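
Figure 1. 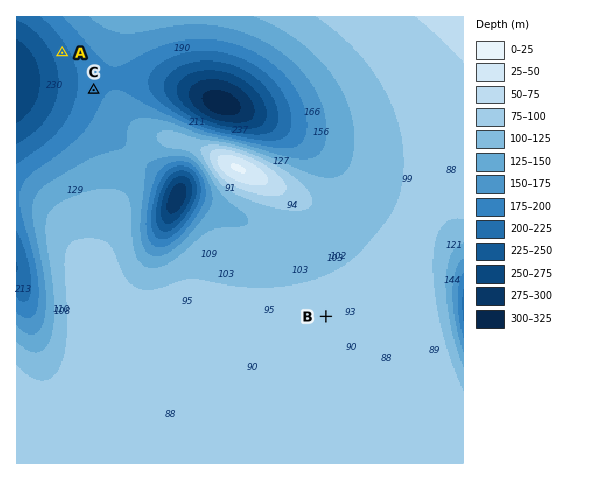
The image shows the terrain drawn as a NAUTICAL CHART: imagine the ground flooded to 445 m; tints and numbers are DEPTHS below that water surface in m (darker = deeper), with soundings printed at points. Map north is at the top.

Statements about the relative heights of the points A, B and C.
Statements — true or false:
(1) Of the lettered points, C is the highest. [false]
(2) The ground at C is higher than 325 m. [false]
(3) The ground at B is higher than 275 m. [true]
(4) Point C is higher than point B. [false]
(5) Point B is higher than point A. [true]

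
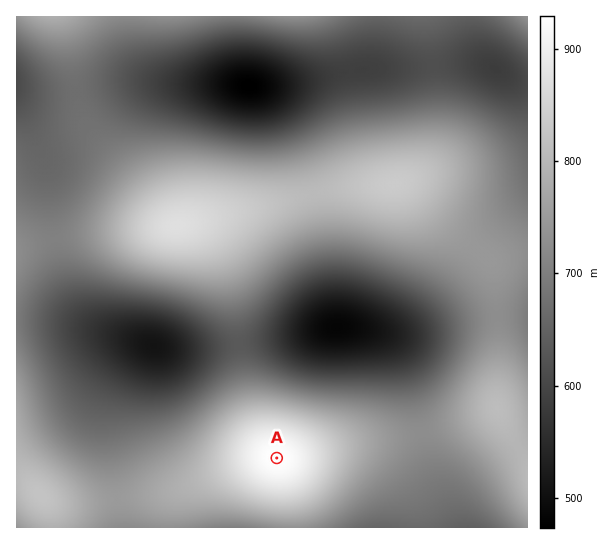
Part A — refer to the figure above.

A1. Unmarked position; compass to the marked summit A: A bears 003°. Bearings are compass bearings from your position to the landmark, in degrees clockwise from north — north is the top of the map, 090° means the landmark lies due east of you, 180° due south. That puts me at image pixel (274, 514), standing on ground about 787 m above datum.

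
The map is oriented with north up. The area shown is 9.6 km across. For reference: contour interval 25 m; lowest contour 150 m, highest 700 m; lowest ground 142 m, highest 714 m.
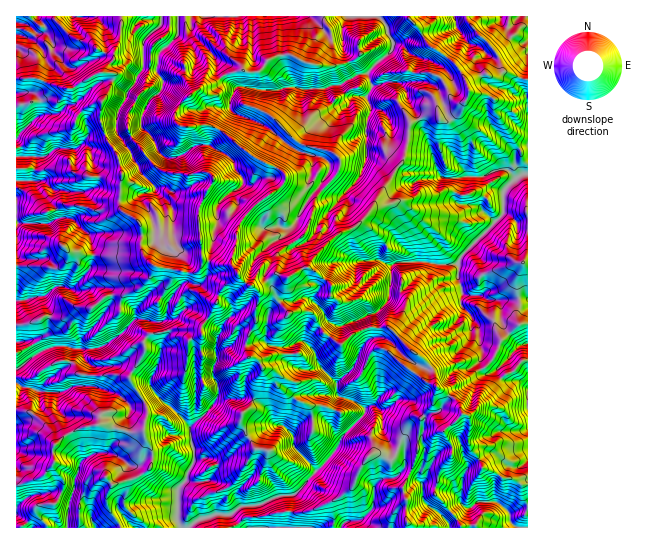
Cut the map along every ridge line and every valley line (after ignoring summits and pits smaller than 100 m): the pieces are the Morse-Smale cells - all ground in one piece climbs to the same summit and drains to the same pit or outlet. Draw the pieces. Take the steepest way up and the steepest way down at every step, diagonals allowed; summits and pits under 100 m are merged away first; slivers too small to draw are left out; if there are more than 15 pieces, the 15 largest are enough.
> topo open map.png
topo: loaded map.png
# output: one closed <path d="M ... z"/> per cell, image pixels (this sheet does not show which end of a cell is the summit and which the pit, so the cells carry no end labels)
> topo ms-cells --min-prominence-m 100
<path d="M277 273l-19 14-9-2-11-10-18 16-3 11-16 29-27-2-15 4-9 0-5 5 0 12-16 29 18 28-3 28 8 15 0 13-1 4-12 9-26 8-5 7 0 16 13 21 286-1 0-28-4-12 13-29 5-40 8-7 8-22-5-20-45-42-24 2-24 15-18-14-8-17-7-2-17 2-13-18 11-17z"/><path d="M506 72l-4 0-4 4-8 0-5-3-15 7-3 3 2 7-1 7-7 12-11 11-5 1-7-6-5-2-20 8-4 4-1 18-4 16-8 10-27 44-15 15-20 9-22 22-5 9-4 0-16 9-8 13-3 5 1 4 12 14 8-2 9 0 7 2 8 17 18 14 3 0 12-11 13-5 23 0 23 24 14 10 6 9 3 15 5 3 6 0 38-21 10-11 6-18 18-15 9-2 0-241z"/><path d="M409 16l-84 0-1 5 7 10 1 10-13 23-14-1-14-8-14 1-10 4-4 9-5 3-11 0-5-3-11 3-16 11-13 4-13 9-13 15-1 8 4 6 35 2 9 5 27 23 29 14 7 7 12-4 5-5 8-20 22 5 7 7-1 12-24 30-3 14-7 18-28 22-1 18 5 3 8 1 12-8 6-1 5-9 22-22 20-9 9-7 33-52 7-7 5-19 1-18 4-4 20-8 14 8 14-12 7-12 1-7-9-20-9-10-23-15-9-18-8-6z"/><path d="M205 260l-2 1-2 6-8 6-38-6-4 10-13 12-13 6-19 1-12 11-15 0-16 12-18-3-16 8-13 2 1 159 28-10 10-13 0-17 11-10 11-6 28-5 24 8 13 0 2-2 3-23-18-30 16-27 0-12 5-5 9 0 15-4 27 2 16-29 3-11 17-16-1-5-7-6-12 0z"/><path d="M323 16l-201 0-3 27-6 11 0 7-8 10 6 2 2 6-6 16-6 7-1 9 0 10 4 13 13 24 25-7 7 10 14 11 22 3 21-3-2-13 3-13-2-9-7-10-16 0-6-5-1-7 5-10 14-13 11-7 10-2 10-8 17-6 5 3 11 0 5-3 4-9 10-4 14-1 14 8 14 1 13-23-1-10z"/><path d="M106 72l-12 3-20 13-12 0-24-9-22 0 1 186 42 3 8-6 2-11 30 5 45 1-3-7 0-24-7-9-9-4-5-6 1-38-5-16-9-12-7-20 1-19 6-7 6-16-2-6z"/><path d="M210 125l-13 1 6 5 4 10-3 12 2 19-13 3-28-3-15 15-9 0-20-8-1 28 5 6 9 4 6 6 3 31 12 13 38 6 8-6 2-7 28 5 5-19 0-11 5-14 17-18 19-12 8-10 0-6-6-6-25-12-31-25z"/><path d="M438 388l-9 23-8 7-5 40-13 29 4 12 0 28 120 1 1-43-7-1-7-5-12-2-7-5-12-5-15-25 1-24-8-5-2-8-6-8z"/><path d="M105 424l-20 3-19 8-11 10 0 17-10 12-7 5-22 7 1 42 103-1-12-20 0-16 5-7 21-5 13-8 5-8 0-13-7-11-2-8-14 1z"/><path d="M313 147l-4 2-6 18-5 5-12 4-2 7-7 8-19 12-13 12-6 11-3 20-4 11 0 9 7 11 10 8 9 2 18-14 1-18 28-22 12-38 22-24 1-12-7-7z"/><path d="M121 16l-104 0-1 62 22 1 24 9 12 0 20-13 11-3 8-11 0-7 6-11z"/><path d="M69 251l-2 11-8 6-43-2 1 59 12-1 16-8 18 3 16-12 15 0 12-11 19-1 13-6 13-12 4-10-13-11-43 0z"/><path d="M527 360l-4 0-10 12-8 3-16 17-9 6-4 12-9 5 2 3-1 24 3 7 6 6 6 13 10 3 9 6 19 2 7-2z"/><path d="M466 16l-31 0-6 9-10 4 9 16 23 15 16 23 18-10 12 3 4-5-2-14-6-8-16-15-9-12z"/><path d="M527 323l-8 1-18 15-6 18-10 11-10 4-9 8-19 9-6 1 15 11 7 14 10-2 10-18 6-3 16-17 8-3 10-12 5-1z"/>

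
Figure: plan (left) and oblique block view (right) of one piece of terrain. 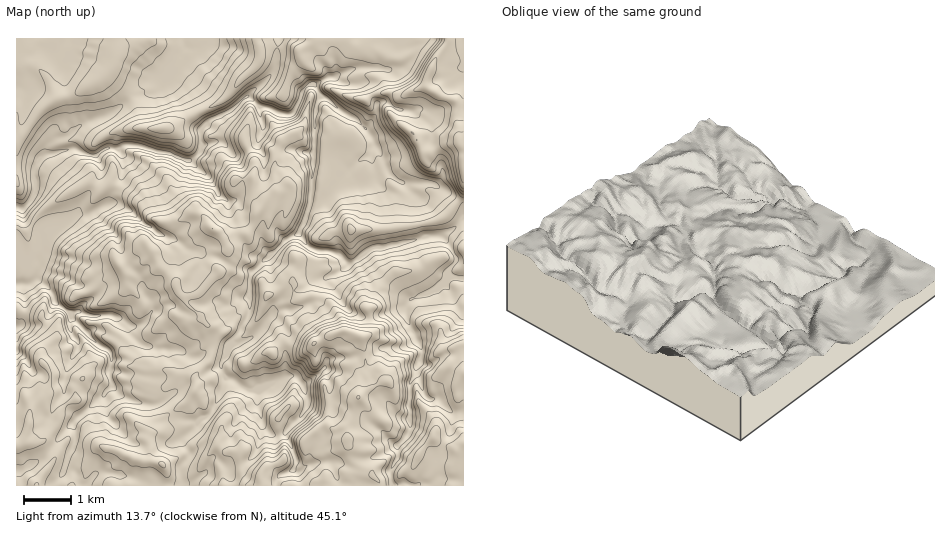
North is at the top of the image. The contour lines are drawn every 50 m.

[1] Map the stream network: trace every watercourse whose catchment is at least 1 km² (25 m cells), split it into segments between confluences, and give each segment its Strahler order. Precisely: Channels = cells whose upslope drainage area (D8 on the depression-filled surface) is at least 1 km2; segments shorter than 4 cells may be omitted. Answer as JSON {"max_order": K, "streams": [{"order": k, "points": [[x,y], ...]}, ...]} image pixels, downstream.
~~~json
{"max_order": 3, "streams": [{"order": 1, "points": [[399, 484], [393, 484], [392, 483], [390, 470], [398, 457], [398, 445], [406, 436], [410, 429], [410, 408], [409, 407], [409, 403], [410, 401], [410, 384], [416, 372]]}, {"order": 1, "points": [[92, 477], [85, 485], [82, 485], [78, 482], [77, 476], [71, 470], [64, 470], [64, 466], [68, 455], [75, 441], [74, 421], [101, 397], [102, 397], [108, 390], [111, 387], [111, 385]]}, {"order": 1, "points": [[181, 466], [189, 456], [189, 452], [182, 443], [182, 438], [188, 434], [213, 411], [214, 406], [218, 399], [220, 393], [224, 384], [223, 373]]}, {"order": 1, "points": [[308, 464], [301, 470], [294, 470], [294, 467], [297, 460], [293, 449], [286, 438], [286, 432], [287, 429], [293, 422], [302, 414], [307, 405], [307, 397], [302, 384]]}, {"order": 1, "points": [[433, 399], [430, 399], [425, 396], [421, 387], [420, 379], [416, 375], [416, 372]]}, {"order": 1, "points": [[257, 393], [252, 389]]}, {"order": 1, "points": [[117, 392], [111, 385]]}, {"order": 2, "points": [[252, 389], [245, 389], [243, 386], [239, 385], [235, 380], [229, 379], [223, 373]]}, {"order": 2, "points": [[111, 385], [111, 379], [109, 373], [110, 365], [111, 364], [111, 355], [110, 352], [105, 348], [98, 344], [69, 314]]}, {"order": 2, "points": [[302, 384], [294, 376], [286, 376], [281, 379], [276, 380], [267, 389], [252, 389]]}, {"order": 2, "points": [[223, 373], [223, 371], [221, 368], [221, 364], [229, 355], [231, 349], [234, 347], [234, 341]]}, {"order": 2, "points": [[416, 372], [416, 368], [421, 358], [421, 348], [419, 345], [419, 343], [414, 336], [414, 333], [412, 330], [407, 321], [406, 317], [406, 305], [410, 300], [417, 296], [419, 296], [425, 292], [434, 287], [451, 270]]}, {"order": 1, "points": [[325, 368], [311, 380], [307, 382], [305, 384], [302, 384]]}, {"order": 1, "points": [[70, 361], [78, 347], [78, 342], [74, 337], [70, 330], [70, 319], [69, 317], [69, 314]]}, {"order": 1, "points": [[166, 349], [157, 349], [152, 347], [146, 347], [141, 344], [127, 330], [127, 326], [120, 319]]}, {"order": 2, "points": [[234, 341], [234, 338], [239, 333], [242, 326], [249, 315], [249, 312], [250, 310], [250, 278], [252, 271], [253, 271], [273, 252], [274, 252], [288, 238], [299, 233]]}, {"order": 1, "points": [[17, 337], [17, 327]]}, {"order": 2, "points": [[120, 319], [119, 317], [116, 317], [112, 315], [98, 315], [97, 316], [92, 316], [91, 315], [84, 314], [81, 312], [70, 312], [69, 310], [66, 310]]}, {"order": 1, "points": [[271, 315], [266, 320], [260, 329], [252, 337], [239, 343], [236, 343], [234, 341]]}, {"order": 2, "points": [[69, 314], [66, 310]]}, {"order": 1, "points": [[152, 312], [145, 321], [141, 324], [138, 326], [130, 326], [125, 321], [120, 319]]}, {"order": 3, "points": [[66, 310], [55, 301], [53, 293], [48, 288], [40, 280], [35, 280]]}, {"order": 3, "points": [[35, 280], [31, 284], [17, 284]]}, {"order": 1, "points": [[330, 275], [333, 275], [343, 270], [348, 265], [347, 263]]}, {"order": 2, "points": [[451, 270], [455, 263], [455, 256], [453, 253], [448, 244], [439, 236], [431, 236], [426, 238], [420, 238], [410, 242], [404, 242], [399, 244], [386, 246], [383, 249], [374, 249], [362, 258], [355, 260], [350, 264], [347, 263]]}, {"order": 2, "points": [[347, 263], [339, 253], [334, 253], [329, 251], [320, 251], [309, 247], [305, 243], [304, 239], [299, 233]]}, {"order": 1, "points": [[182, 244], [175, 239], [168, 238], [162, 235], [158, 233], [152, 228], [146, 225], [132, 211], [123, 205], [118, 203], [109, 203], [90, 214], [78, 214], [67, 223], [59, 226], [47, 228], [42, 232], [43, 254], [41, 258], [41, 266], [38, 277], [35, 280]]}, {"order": 3, "points": [[299, 233], [300, 229], [306, 219], [306, 215], [311, 202], [312, 177], [313, 176], [313, 161], [314, 160], [315, 112], [316, 111], [316, 105], [319, 100], [319, 92]]}, {"order": 1, "points": [[217, 191], [211, 181], [199, 168], [188, 160]]}, {"order": 1, "points": [[414, 183], [404, 183], [398, 181], [393, 177], [386, 170], [383, 162], [383, 159], [381, 154], [375, 148], [375, 145], [374, 144]]}, {"order": 1, "points": [[350, 169], [360, 160], [363, 158], [369, 156], [371, 154], [374, 147], [374, 144]]}, {"order": 3, "points": [[188, 160], [183, 160], [169, 153], [157, 152], [145, 147], [134, 146], [133, 145], [124, 145], [119, 148], [116, 148]]}, {"order": 3, "points": [[45, 155], [38, 161], [34, 170], [34, 191], [29, 202], [24, 208], [18, 208], [17, 207]]}, {"order": 1, "points": [[119, 152], [116, 148]]}, {"order": 3, "points": [[116, 148], [106, 148], [96, 155], [89, 155], [75, 148], [71, 148], [70, 149], [67, 149], [66, 151], [62, 151], [61, 152], [45, 155]]}, {"order": 2, "points": [[374, 144], [372, 138], [364, 127]]}, {"order": 2, "points": [[364, 127], [356, 119], [348, 116], [341, 111], [319, 92]]}, {"order": 1, "points": [[88, 121], [81, 125], [69, 135], [67, 137], [62, 137], [61, 138], [56, 138], [52, 141], [46, 148], [46, 154], [45, 155]]}, {"order": 1, "points": [[411, 111], [395, 107], [386, 102], [381, 102], [377, 104], [377, 112], [376, 114], [372, 118], [371, 121], [364, 127]]}, {"order": 3, "points": [[319, 92], [316, 89], [316, 86], [307, 86]]}, {"order": 3, "points": [[307, 86], [302, 91], [301, 97], [294, 111], [291, 114], [278, 113], [271, 109], [267, 107], [260, 107], [250, 97], [245, 97], [230, 111], [218, 116], [209, 120], [207, 123], [207, 126], [201, 133], [201, 151], [192, 160], [188, 160]]}, {"order": 1, "points": [[169, 77], [169, 74], [172, 71], [174, 64], [176, 62], [180, 54], [183, 49], [183, 44]]}, {"order": 1, "points": [[356, 68], [346, 71], [342, 74], [340, 74], [334, 77], [326, 78], [318, 83], [311, 83], [307, 86]]}, {"order": 1, "points": [[189, 48], [187, 48], [183, 44]]}, {"order": 1, "points": [[64, 46], [68, 39]]}, {"order": 2, "points": [[183, 44], [182, 39]]}]}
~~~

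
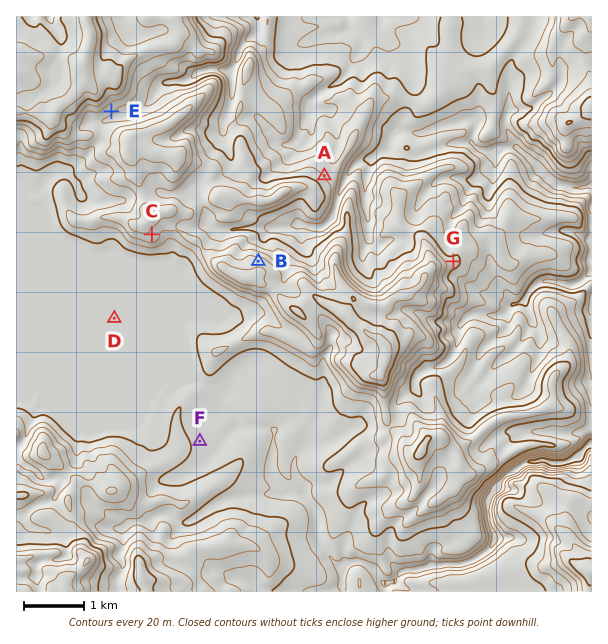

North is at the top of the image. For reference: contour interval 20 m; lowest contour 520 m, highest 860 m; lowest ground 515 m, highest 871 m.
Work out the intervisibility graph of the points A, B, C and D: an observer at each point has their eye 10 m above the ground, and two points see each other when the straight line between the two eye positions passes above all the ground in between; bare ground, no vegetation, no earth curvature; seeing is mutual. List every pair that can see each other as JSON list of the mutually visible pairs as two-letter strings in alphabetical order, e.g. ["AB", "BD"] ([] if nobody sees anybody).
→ ["BC", "CD"]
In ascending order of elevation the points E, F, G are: F G E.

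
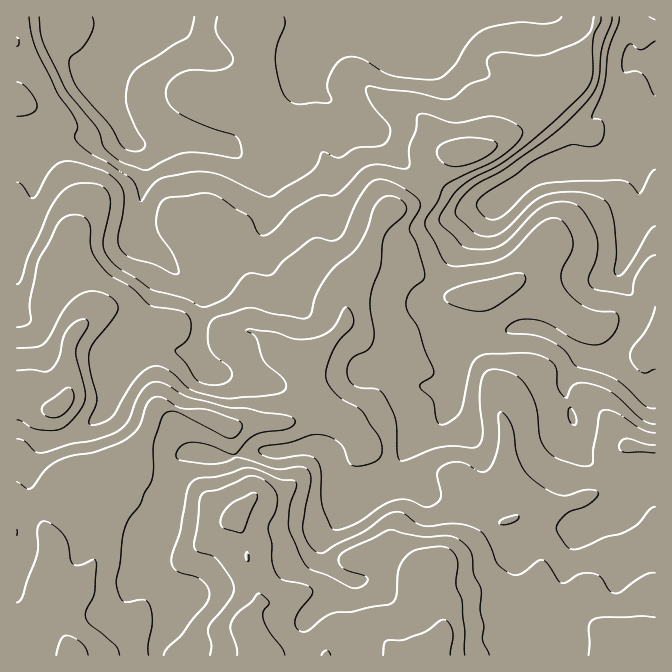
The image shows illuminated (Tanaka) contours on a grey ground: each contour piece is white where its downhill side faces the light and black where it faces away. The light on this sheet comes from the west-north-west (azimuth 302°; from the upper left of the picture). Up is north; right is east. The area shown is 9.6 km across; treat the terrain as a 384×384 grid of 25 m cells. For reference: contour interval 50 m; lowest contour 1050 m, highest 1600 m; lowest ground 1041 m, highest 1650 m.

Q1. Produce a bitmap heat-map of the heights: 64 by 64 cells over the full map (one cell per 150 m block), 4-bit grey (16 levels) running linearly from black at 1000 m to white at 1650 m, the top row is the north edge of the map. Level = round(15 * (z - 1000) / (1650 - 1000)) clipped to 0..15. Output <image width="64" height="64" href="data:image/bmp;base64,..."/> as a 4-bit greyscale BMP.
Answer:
<image width="64" height="64" href="data:image/bmp;base64,Qk12CAAAAAAAAHYAAAAoAAAAQAAAAEAAAAABAAQAAAAAAAAIAAATCwAAEwsAABAAAAAAAAAAAAAAABEREQAiIiIAMzMzAERERABVVVUAZmZmAHd3dwCIiIgAmZmZAKqqqgC7u7sAzMzMAN3d3QDu7u4A////AN3e7u7d3Mu8zM3e7//t3e7t3u7u7/7cy7u7u7u8zNzM3d7u7d3My7vMzd7v/u3d7u3e7u7u/tzLu7u7u7zMzMzd3e7d3MzMu7zN3u7u3d3d3d7u7u7u3Mu7u7u7vMzMzN3e7d3MzMy7vM3e7u7d3d3d3d3d3u7cy7u7u7u8zMzM3d7t3czMzLu7zN3u7t3czd3d3d3d7dzLu7u7u7u7u7vd7u3dzMzLu7u8zd7u7d3MzMzN3d3d3Mu7u7u7u7u7u93u7t3Mu7u7u7zN3u7d3czMzMzd3d3cy7u7u7u7uqu7zd7d3cy7u7u7zM3e7d3czMu8zN3d3cy7u7u7qruqqqvN3d3dzLu7u8zMzd7dzMy7vMzM3d7dzLuqq7qqqqqqqs3d3d3cy7u8zMzd7t3My7vMzMzd3d3Mu6qqqqqqqqqqzN3dzdzLu7vM3d3u3cy7q7zMzM3d3cu6qqqqqZmqqqrc3d3M3Mu7u8zd3u7dzLqqq7zMzMzMy7qqqqqZmZmaqt3d3MzMy7u7zN3u7t3Luqmaq7y7u7u7qqqqqZmZmZmazN3MzMzLu7u83e7u3cu6qZmau7uqqqqqqqqpmZmZmZnMzMzMzMy7u7zd7u7dy7qZmZmqqpmqqqqqqqqZmZmZmczMzMzMzMu7vN3e7u3MupmIiZmZmZqqqqqqqZmZmZmZzMzMzMzMy7u8zd3u7cy6mYiIiZmZmqqqqqqZmZmZmZm7zMzMzMzMu7vMzN3czLqZmYiIiZmaqpqqqZmZmZmZmbu8zMzMzMy7u7u7zMu7upmZmYiJmZmpmaqZmYiIiZmZu7vMzMzMzLuqqqq6qpqqmZmZmIiZmZmZmpmYiIiJmZm7qru7zMzMu6qqq6qZmZmZmaqZiIiIiImZmYiIiJmZmaqqqqq7vMy7uru7uqqZmZmaqpiHeIiIiZmZiHd4iZmZqqqqqqq7zLu7u8y7qqqqmaqpmIh3d3iJmZiId3iJmYiru7qpmau8y7vMzLu7uqqqqpmYiHd3d4mZmId3eIiId7u8y6mZmrzMzMy7u6qqqqqpmZiId3d3iZmYh3d4iIdmu7zMupmavMu7qqqqqqqqqpmZiId3d3eJmZiHd3iIdma7u7y6mZmru6mZmZmZmaqpmIiId3d3d4mZiId3d3dmZru7u7mZmaqqmIiIiJmZqpmIiId3d3d3iZiIh3d3ZmZmqqq7qZiJmamYiIiJmZqqmYiIh3d3d3eIiIh3dmZlVmaqqrupiIiZmYiIiImZqqqpiIiId3d2Z3d3d3dmVVVWZpmqq6mYiImIiIiJmZqqqqmYiIiHd2Zmd3d3dmZVVVZmmZqrqpiImZiIiJmZmqmZmZmIiHd2ZmZmZmZmZmZmVWaImau6mZmZmZiImZmZmZmZmZiId3ZmZmZmZmZmZmZlZoiJqqqpmZmZmIiJmZmIiJmZmId3dmZmZmZmZmZmZmVWiImaqqmZmIiId4iIiIiIiZmYh3d3d3d3ZmZmdmZmZVaImZmaqZmIh3d3d4iIiIiJmZiHd3d3d3d3ZmdmZVVVVniZmZmZmId3ZmZ3d3d4iImZmId3d3d3d3d3dmZVVUVWeJmZmZiHdmZmZnd3d3eIiJmYiHd3d3d3d3d2ZVVERFZ4iZmZiHdmZmZmd3d3d3iImZiId3dmZmZ3d3ZlVUQ0VXeJmZiHZmZmZmZ3d3d3d3iImYiHdmZVZmZ3dmZVRDNFZ4iZmHZmVVZmZndmZnd3d4iJiHd2ZVVVVmZmZlVEM0RneJmYdmVVZmZmZmZmZ3d3d4iId3ZVRERFZmZmVUQzNGZ4iYh2ZVVmZmZmZmZmd3d3iIh3ZlREMzRWZmZVRDMzZneIiHdlVWZmZmZmZWZndneImIdlVDMyM0VmZVVEMzNmZ4iId2VVZmZmZmZVVmZmZ3iZiHZUMyIiNFVVVEMzM2ZneIh3ZVVmZmZmVVVVZmZneIiHdlQzIiIjRFREQzMjZmZ3d3dlVVZmZmVVRFVVZmZ3iHdmZUMyIiIzMzMzMiNmZmd3dlVEVVVVVURERVVVVmd3ZmZmVEMyIiIiIiIiImVmZmZlVERERVVERERERVVVZmZmZmdmVEMiIiIiIiIiVVZmZVQzMzREREREREREVVVVZWZnd3d2VDIiIiIiISJVVVVUQzIjMzMzMzREREVVRVVVVmd3iHdlQzIiIiIRIlVVVUQzIiIzMzMzNEREVVREREVWZ3d3d3ZlQzIiIhESVVVVRDIiIzMzMzRERERFRERERVZmZmZmZmVUMyIiIRFmVVVEMiIzMzNERERERERERERFVmZmZmZmZVVDMiIhEWZlVUMiIjMzRERERERERERERFVWZlVVZmVVVVQyIiERZmVUMiIiMzREREREREMzM0RFVVVVVVVVVVVVVUMiIhFmZUMiIiIzNEREREREQzM0REVVVUREVVVVVVVVVDIREWZVQyIiIjMzREREREQzMzRERERERERFVVVVVVVVMhERZlQyIiIiIzMzM0RERDMzM0REMzMzNERFVVVVVVUyERFlVDIiIiIiMzMzM0REMzMzREMzMzMzREVVVVVVVTIREWVDMiIiIiIiMzM0REQzMzMzMzMzMzM0RVVURVVVQhERZUMzIiIiIiIiMzRERDMzMzMzMzMzMzRERERERFVCERFlMzMyIiIiIiIzREREQzMzMzMzMzMzMzRERERERUMhEVQzMzIiIiIiIjNERERDMzMzMzMzMzMzMzMzM0RFVCER"/>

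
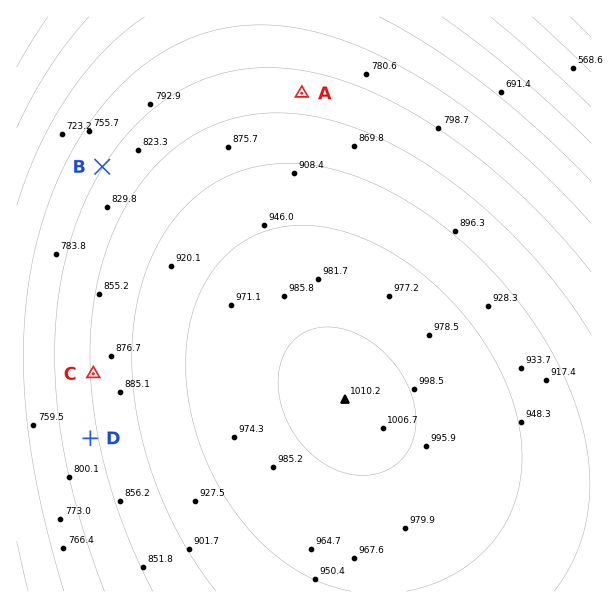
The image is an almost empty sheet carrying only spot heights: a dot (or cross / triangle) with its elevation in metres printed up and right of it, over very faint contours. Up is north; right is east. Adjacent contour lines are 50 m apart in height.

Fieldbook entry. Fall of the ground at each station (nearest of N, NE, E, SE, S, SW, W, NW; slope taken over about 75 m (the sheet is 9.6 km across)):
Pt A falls N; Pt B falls NW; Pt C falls W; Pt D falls W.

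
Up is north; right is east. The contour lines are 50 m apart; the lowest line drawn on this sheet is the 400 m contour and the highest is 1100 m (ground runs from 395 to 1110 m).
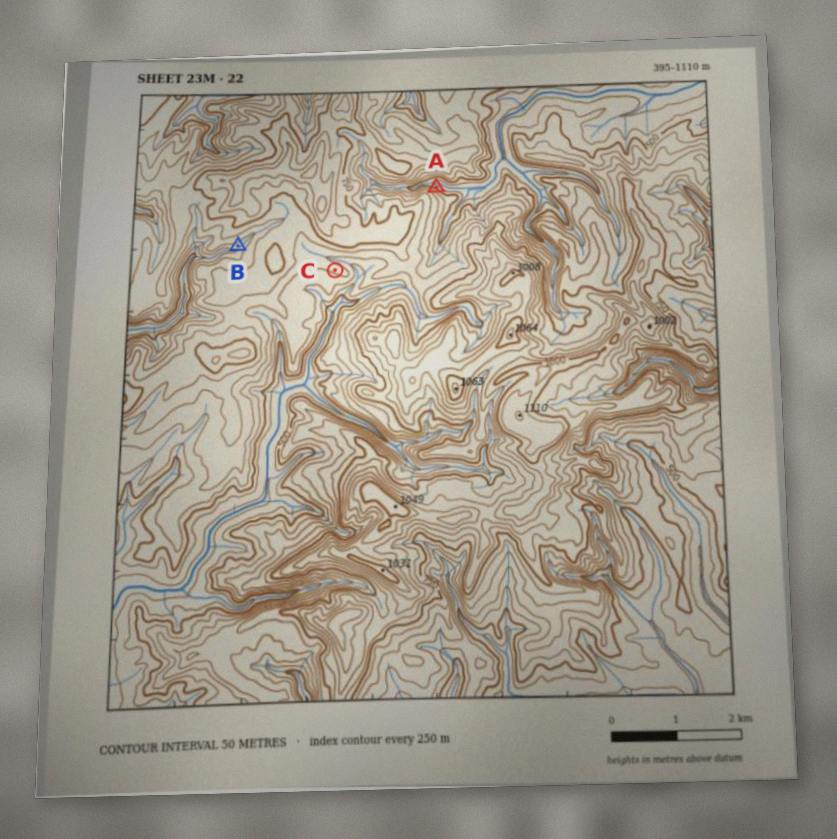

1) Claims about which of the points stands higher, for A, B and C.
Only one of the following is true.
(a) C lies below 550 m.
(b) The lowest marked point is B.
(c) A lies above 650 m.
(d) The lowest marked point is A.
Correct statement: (d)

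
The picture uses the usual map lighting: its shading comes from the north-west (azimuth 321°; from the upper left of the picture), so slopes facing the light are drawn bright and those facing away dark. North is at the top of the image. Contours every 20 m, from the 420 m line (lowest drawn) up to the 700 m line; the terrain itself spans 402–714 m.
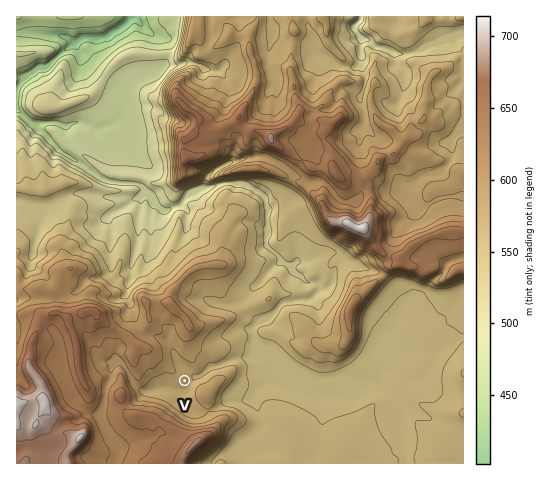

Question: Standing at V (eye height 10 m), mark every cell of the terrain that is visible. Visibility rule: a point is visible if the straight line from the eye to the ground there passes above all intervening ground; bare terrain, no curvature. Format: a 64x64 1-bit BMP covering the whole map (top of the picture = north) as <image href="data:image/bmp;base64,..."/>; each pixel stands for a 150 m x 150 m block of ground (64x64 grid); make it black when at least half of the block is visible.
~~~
<image width="64" height="64" href="data:image/bmp;base64,Qk0+AgAAAAAAAD4AAAAoAAAAQAAAAEAAAAABAAEAAAAAAAACAAATCwAAEwsAAAIAAAAAAAAA////AAAAAAAAAAAAAAAAAAAAAAAAAAAAAAAAgAAAAAAAAADAAAAAAABAAPAAAAAAAAAD+AAAAAAAAAf8AAAAAAAA/+AAAAAAAAH/wAAAAAAAAf/gAAAAAAAB//AAAAAAAAE/8AAAAAAAQX/4AAAAAABAf/wAAAAAAEBf3gAAAAAAAF//AHwAAAAAH8A//gAAAAAHwB/uAAAAAA3wH8cAAAAAHLgPxwAAAAAfAAeHAAAAAA4AAwcAAAAAHAAAAwAAAAAAAAADAAAAAAAAAAMAAAAAAAAAAYAAAAAAAAALAAAAAAAAAA8AAAAAAAAADj4AAAAAAAAP/gAAAAAAAAfwAAAAAAAAB+AAAAAAAAAfwAAAAAAAAD/AAAAAAAAAPgAAAAAAAAA4AAAAAAAAADAAAAAAAAAAMAAAAAAAAABgAAAAAAAAAMAAAAAAAAAAAAAAAAAAAAB8AAAAAAAAAMgAAAAAAAABgAAAAAAAAAYAAAAAAAAACAAAAAAAAAAAAAAAAAAAAAAAAAAAAAAAAAAAAAAAAAAAAAAAAAAAAAAAAAAAAAAAAAAAAAAAAAAAAAAAAAAAAAAAAAAAAAAAAAAAAAAAAAAAAAAAAAAAAAAAAAAAAAAAAAAAAAAAAAAAAAAAAAAAAAAAAAAAAAAAAAAAAAAAAAAAAAAAAAAAAAAAAAAAAAAAAAAAAA=="/>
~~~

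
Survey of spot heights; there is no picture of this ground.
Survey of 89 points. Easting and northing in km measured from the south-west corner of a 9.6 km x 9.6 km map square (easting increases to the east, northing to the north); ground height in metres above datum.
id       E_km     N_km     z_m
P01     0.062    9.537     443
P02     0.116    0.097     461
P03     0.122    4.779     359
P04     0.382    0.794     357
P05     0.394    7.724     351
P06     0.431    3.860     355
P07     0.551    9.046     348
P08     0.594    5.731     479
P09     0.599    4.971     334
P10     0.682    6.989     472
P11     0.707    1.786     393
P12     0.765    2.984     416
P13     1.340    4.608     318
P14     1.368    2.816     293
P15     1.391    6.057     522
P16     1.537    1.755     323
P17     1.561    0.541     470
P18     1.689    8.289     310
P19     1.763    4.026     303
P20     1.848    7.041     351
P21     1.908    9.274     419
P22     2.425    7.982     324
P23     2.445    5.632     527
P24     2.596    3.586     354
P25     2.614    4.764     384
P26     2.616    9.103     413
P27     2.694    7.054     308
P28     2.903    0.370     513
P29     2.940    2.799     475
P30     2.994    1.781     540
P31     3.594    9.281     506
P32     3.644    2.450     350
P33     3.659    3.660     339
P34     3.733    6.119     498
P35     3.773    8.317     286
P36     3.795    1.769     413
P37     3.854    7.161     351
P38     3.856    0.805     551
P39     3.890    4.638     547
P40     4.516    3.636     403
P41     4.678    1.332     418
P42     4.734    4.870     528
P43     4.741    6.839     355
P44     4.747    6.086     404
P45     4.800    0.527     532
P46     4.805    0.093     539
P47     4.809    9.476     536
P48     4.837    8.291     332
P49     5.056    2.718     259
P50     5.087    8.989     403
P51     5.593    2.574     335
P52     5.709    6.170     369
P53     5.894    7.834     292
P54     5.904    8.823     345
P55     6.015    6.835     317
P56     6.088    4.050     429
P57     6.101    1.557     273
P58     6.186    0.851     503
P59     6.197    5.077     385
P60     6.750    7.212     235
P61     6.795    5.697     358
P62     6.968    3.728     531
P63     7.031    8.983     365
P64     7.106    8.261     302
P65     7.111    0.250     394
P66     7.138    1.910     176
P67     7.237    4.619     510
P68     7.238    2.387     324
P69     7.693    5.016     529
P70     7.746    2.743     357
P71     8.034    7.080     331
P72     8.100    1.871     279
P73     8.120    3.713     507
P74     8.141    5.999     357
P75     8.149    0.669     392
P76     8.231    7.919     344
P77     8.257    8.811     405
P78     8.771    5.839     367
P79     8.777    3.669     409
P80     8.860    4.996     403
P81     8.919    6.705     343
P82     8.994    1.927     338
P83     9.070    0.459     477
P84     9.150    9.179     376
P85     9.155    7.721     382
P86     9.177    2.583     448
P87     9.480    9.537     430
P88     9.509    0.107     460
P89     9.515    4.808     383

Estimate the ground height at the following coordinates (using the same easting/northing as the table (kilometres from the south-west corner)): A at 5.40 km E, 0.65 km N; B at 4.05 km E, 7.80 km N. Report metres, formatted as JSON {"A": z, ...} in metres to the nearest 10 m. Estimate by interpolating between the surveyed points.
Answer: {"A": 500, "B": 330}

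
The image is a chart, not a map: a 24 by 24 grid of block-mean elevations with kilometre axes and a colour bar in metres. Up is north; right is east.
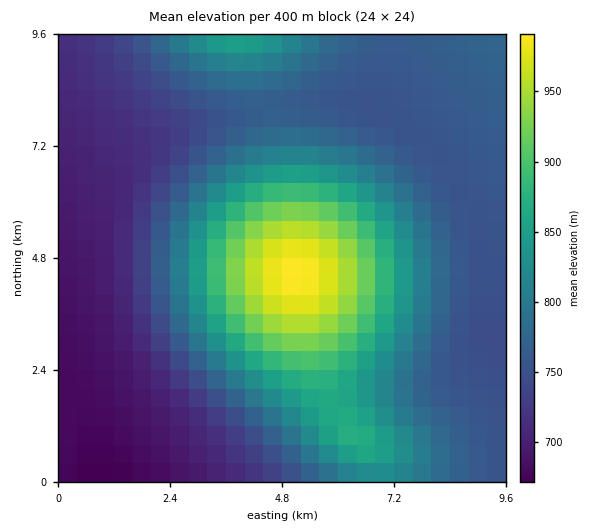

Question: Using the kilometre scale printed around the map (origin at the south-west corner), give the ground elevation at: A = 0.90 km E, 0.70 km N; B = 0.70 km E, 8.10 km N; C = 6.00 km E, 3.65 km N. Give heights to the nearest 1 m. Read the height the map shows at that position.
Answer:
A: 675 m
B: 712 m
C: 946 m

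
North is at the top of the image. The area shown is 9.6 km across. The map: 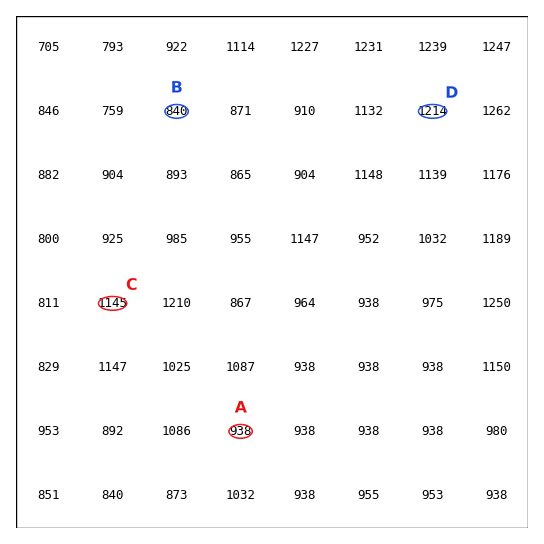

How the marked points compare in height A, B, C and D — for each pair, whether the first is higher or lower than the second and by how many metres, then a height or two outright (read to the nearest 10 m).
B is lower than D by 370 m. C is higher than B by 300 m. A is lower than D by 270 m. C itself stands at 1140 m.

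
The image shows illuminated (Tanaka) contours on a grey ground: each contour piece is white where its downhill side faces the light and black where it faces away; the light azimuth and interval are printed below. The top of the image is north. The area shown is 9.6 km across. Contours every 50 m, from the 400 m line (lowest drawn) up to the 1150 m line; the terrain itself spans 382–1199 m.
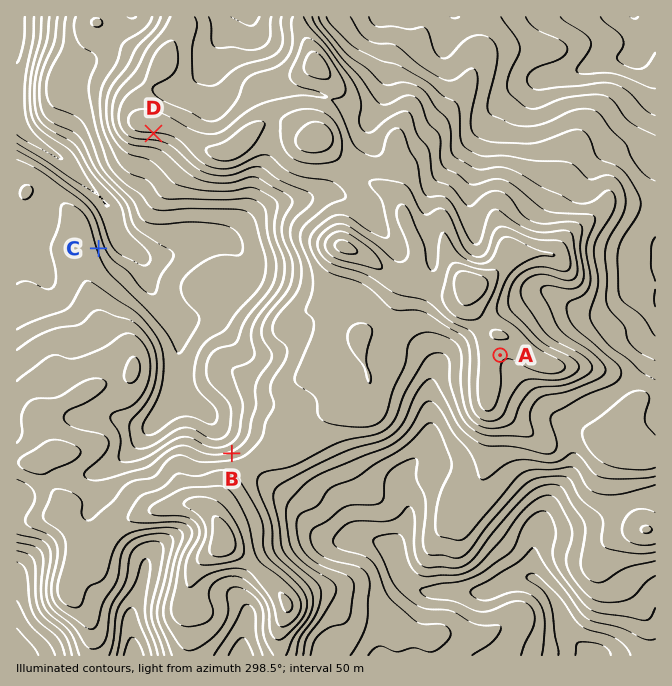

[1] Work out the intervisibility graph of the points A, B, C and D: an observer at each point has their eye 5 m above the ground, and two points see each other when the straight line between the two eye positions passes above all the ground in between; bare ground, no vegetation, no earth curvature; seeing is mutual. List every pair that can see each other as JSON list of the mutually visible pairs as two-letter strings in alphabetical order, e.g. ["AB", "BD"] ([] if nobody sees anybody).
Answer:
["BC", "BD", "CD"]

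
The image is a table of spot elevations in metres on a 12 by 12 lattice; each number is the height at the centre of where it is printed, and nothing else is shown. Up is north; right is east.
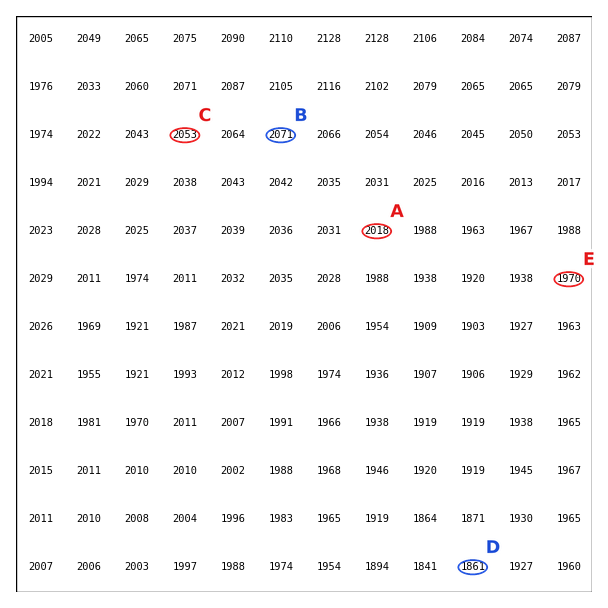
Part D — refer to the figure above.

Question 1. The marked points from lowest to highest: D E A C B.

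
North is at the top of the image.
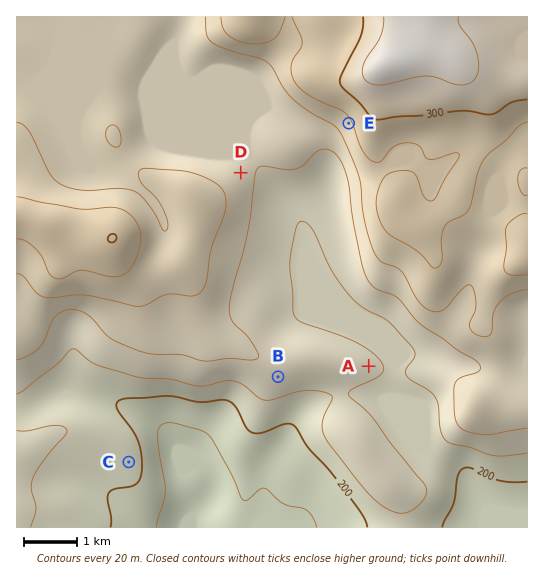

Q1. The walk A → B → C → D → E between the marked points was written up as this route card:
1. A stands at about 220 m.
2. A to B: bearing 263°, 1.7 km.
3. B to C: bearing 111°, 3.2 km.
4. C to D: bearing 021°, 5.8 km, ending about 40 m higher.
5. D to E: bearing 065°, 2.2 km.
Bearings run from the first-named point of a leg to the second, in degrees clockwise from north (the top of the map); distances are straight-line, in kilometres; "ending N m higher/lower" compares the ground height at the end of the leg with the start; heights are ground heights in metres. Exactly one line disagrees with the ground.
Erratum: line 3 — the bearing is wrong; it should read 240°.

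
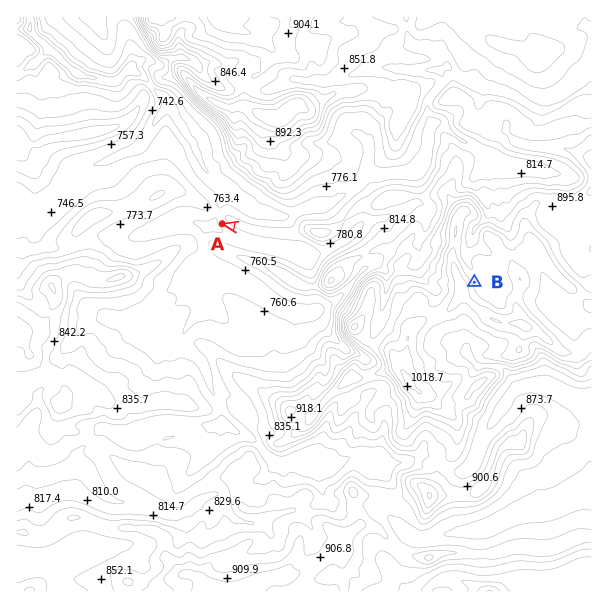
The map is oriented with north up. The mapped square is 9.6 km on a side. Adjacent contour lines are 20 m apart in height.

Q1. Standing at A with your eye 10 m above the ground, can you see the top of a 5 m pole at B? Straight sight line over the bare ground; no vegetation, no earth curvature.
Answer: no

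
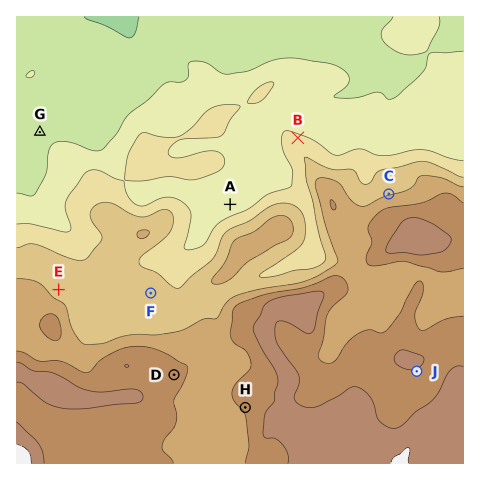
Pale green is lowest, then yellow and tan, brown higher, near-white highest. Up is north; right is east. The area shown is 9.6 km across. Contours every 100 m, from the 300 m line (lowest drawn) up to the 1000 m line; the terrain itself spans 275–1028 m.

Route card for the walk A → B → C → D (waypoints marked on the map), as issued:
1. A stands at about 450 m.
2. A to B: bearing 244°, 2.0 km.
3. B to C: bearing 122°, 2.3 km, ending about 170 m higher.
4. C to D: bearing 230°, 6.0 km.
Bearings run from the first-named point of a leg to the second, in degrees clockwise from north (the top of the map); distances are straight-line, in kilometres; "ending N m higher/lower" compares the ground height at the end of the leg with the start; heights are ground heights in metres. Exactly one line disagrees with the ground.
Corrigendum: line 2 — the bearing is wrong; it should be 045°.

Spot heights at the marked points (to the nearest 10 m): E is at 660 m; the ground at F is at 640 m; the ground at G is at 360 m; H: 820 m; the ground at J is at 890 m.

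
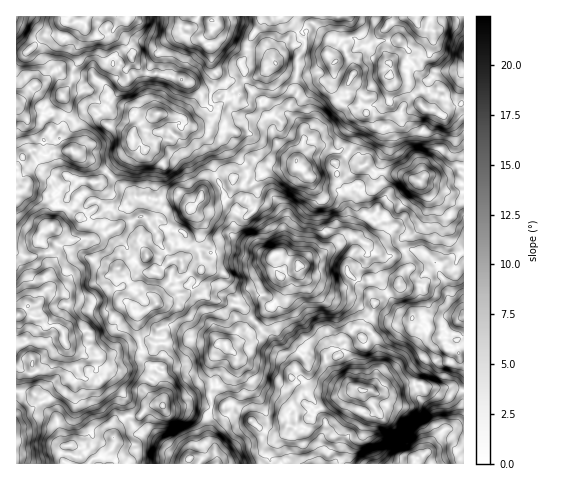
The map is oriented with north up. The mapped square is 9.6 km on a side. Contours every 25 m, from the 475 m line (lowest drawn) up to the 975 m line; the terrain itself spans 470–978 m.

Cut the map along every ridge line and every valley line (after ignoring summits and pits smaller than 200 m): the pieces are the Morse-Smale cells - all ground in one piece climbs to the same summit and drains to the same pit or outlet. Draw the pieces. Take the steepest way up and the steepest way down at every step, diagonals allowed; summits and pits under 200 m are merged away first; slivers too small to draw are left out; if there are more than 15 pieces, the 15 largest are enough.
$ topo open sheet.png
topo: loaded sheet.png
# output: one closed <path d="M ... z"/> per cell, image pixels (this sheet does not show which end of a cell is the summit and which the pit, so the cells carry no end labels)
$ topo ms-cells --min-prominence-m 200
<path d="M183 16l-65 0-4 13-12 8-11-2-8-12-7-3-1-4-59 1 0 228 5 1 18-5 7 7 4 19 0 4-5 6 3 13 9 5 7 0 3 3 0 8-8 17 0 4 5 6 1 14-5 5-14 7-4 8-8 6-7 0-11-6 1 97 47 0-2-6 0-7 2-5 9-1 9 3 10-16 7 0 14 5 3-11 9-9 15-1 8-9 12-3-14-14 1-8 6-6-2-9-9-7 0-12-5-15 1-19-4-2-2-6-12-9-4-10 0-15 2-3 6 5 8 14 8 0 15 13 5-9 12-12 9 0 12-10 8 0 1-11-4-9 1-27-3-9-6-5 8-7 9-21 7-5 11-2 9 4 14-6 11-1 7-5 18 2 12-3 0-5-18-15-4-8-1-10 6-12 8-1 10 6 5 6 2 11-1 13-5 10 18-13 10 0 9 4 6 0 19 15 8-1 8 7 26 3 16 7 7-6 19 0 11-10 9 0-1-62-12 4-10 7-7-5-9-1-4-3-22 7-10-11-1 22-2 3-4 1-9-12-7-4 0-3-4-4-13 2-11-6-6-12 2-27-11-12-10-7-12 0-14 5-12 11-1 5-19 14-25 3 5 6 4 8-14 4-7 9 0 4-9 14-19 0 9-6 12-16 0-12 6-18-5-8-3-24 2-9-10 6-16-3-4-5z"/><path d="M287 114l-6 0-4 3-4 10 0 6 5 12 18 15-1 5-11 3-18-2-7 5-11 1-14 6-9-4-11 2-7 5-9 21-8 7 6 5 3 9-1 27 4 9-1 11-8 0-12 10-9 0-12 12-5 9-15-13-8 0-8-14-6-4-3 7 3 15 2 5 12 9 1 5 5 3-1 19 5 15 0 12 9 7 2 9-5 3-2 11 16 15-8-1-6 3-8 9-15 1-9 9-3 11-14-5-7 0-10 16-9-3-9 1-2 5 0 7 4 6 122 0 1-4 4-3 7 1 7 6 10-1-3-16-5-8-2-18 0-5 4-6 0-46 2-9 7-11 8 0 9-8 2-8-4-12 2-16 29-16 10-8 4 0-4-5-3-14 3-3 3 0 5 5 16 7 8-7 13-4 12-9 18-10 16 8 8 10 7 2 14-1 13-6 10 1 21 15 0 9 6 11 4 16 12 11 2 0 0-145-9-1-11 10-16-1-10 7-16-7-26-3-8-7-8 1-19-15-6 0-9-4-10 0-18 13 5-10 0-19-2-7z"/><path d="M355 236l-8 2-26 17-10 3-11 8-16-7-5-5-6 1 3 16 5 6-5-1-10 8-29 16-2 16 4 10-2 10-5 6-12 2-3 3-6 17 0 46-4 6 0 5 2 18 5 8 3 17 124 0 4-8 1-12 15-9 1-9 5-9 8-6-10-15-1-6 18 4 21-9 13-1 4 0 5 3 26 0 13 3 0-77-14-12-4-16-6-11 0-9-21-15-10-1-18 7-16-2-8-10z"/><path d="M463 16l-278 0-4 8 0 7 4 5 16 3 10-6-2 9 3 24 5 8-6 18 0 12-14 18-7 3 4 2 15-1 9-14 0-4 7-9 14-4-4-8-5-6 16-1 13-4 15-12 1-5 12-11 14-5 14 1 19 18-2 27 6 12 11 6 13-2 4 4 0 3 3-2-2 3 3 0 12 15 4-1 2-3-2-2-1 2 3-5-3 0 3-2 1-15 10 11 22-7 4 3 6 0 13 6 7-7 13-5z"/><path d="M420 384l-17 1-21 9-11-4-7 1 11 20-8 6-5 9-1 9-15 9-4 20 122-1 0-72-13-4-26 0z"/><path d="M39 241l-23 5 0 119 11 8 9-1 10-13 14-7 5-5-1-14-5-6 0-4 8-17 0-8-3-3-7 0-9-5-3-11 5-8-2-20z"/><path d="M109 100l-11 12 4 8 11 8 18 6 3 7 6 3 5 6 14-10 13 0 12-17-2-5-17-4-25 4-11-11-12-2z"/><path d="M117 16l-41 0 0 4 7 3 8 12 11 2 12-8z"/><path d="M71 351l7 20 5 7 6 0 7-8-2-10z"/><path d="M74 23l-8 0-3 3-3 9 3 4 3 0 6-7z"/><path d="M196 457l-6 1-1 5 17 0z"/>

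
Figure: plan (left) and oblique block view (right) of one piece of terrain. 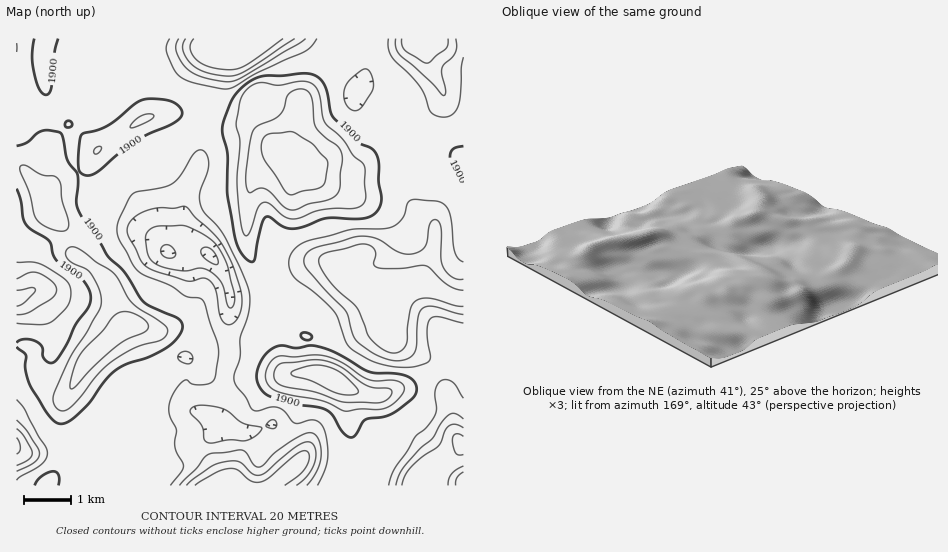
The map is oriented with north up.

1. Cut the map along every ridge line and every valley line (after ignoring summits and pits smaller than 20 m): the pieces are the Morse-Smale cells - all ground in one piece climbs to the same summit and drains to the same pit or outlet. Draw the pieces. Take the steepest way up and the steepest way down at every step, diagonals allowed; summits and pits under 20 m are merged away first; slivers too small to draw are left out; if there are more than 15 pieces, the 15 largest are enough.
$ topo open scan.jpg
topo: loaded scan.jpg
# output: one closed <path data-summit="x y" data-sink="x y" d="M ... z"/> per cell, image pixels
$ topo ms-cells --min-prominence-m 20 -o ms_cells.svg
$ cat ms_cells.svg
<path data-summit="294 161" data-sink="390 320" d="M304 158l-11 4-16-4-15 11-9 12-5 19-2 40 8 24 18 22 9 17 13-10 15-22 13-7 11-2 3 9 6 6 12 5 6 16 11 12 19 8 10-26 10-7 12-3 5-17 5-12 3-9 0-22-5-12-1-36-13-2-20-8-20 0-25 8-10 0-20-3z"/><path data-summit="333 379" data-sink="228 485" d="M313 372l-36 4-52 2-1 20-6 19 2 7-12-8-12-5-30 1-19 13-16-1-6-2-2-5 0 22-5 23 0 15 2 8 228 1 4-18 0-32-5-19 0-27-14-11z"/><path data-summit="131 324" data-sink="228 485" d="M133 324l-15 7-32 30-21 37-3 24 5 19 0 13-4 10-16 22 72 0-1-24 5-23 0-22 2 5 6 2 16 1 19-13 30-1 22 10 7-30 0-13-19-6 1-20-7-14-17-10-25 3z"/><path data-summit="333 379" data-sink="390 320" d="M333 262l-11 2-13 7-15 22-12 9 19 31 8 7 1 21 4 11 9 2 32 18 13 3 15 0 38-14 27-17 16-16-1-49-11-2-28-13-14 1-7 4-5 6-8 23-19-8-11-12-6-16-12-5-6-6z"/><path data-summit="131 324" data-sink="210 256" d="M110 220l-7 0-18 14-15 5 3 15 18 12 15 13 13 35 7 10 13 1 19 6 25-3 11 5 6 5 6 10 0 24 18 6 6-19-2-39 3-24-6-19-8-14-8-9-9-4-22 4-10-1-14-15-24-12z"/><path data-summit="294 161" data-sink="210 256" d="M215 108l-4 1-5 12-3 12-4 32-13 28-4 40-5 11-9 8 10 2 22-4 9 4 16 23 6 25 3 3 33 5 14-8-32-48-3-14 1-28 2-19 6-17 12-12 14-6-7-7-5-10-23-23z"/><path data-summit="333 379" data-sink="460 442" d="M463 348l-15 16-39 23-14 2-12 6-15 0-23-8 2 3 0 27 5 19 0 32-4 10 1 8 64 0 3-8 7-6 18-7 17-13 2-9 4-1z"/><path data-summit="131 324" data-sink="17 299" d="M69 239l-23 7-7 4-5 17 0 20-5 5-13 7 0 45 11 1 5 3 3 17 3 8 8 9 16 8 7 0 17-29 32-30 11-7-9-8-14-37-15-13-18-12z"/><path data-summit="144 119" data-sink="210 256" d="M208 106l-11 1-16 6-22 1-18 6-43 29-10 16-9 7 3 8 12 10 12 4 23 4 7 7 13 24 14 15 4 8 10-8 5-11 3-36 14-32 4-32 9-26z"/><path data-summit="294 161" data-sink="413 39" d="M332 60l-32 42-9 32 0 15 4 11 9-2 17 11 20 3 10 0 25-8 20 0 20 8 12 1-1-17-7-23-8-15-19-10-17-15-12-5-7 2 1-6-5-8z"/><path data-summit="144 119" data-sink="228 46" d="M222 46l-40 2-34 9-26-1-25 8-4 7 0 12 8 26-19 16-10 14 0 17 6 16 10-7 10-16 43-29 18-6 28-2 15-6 9 1 7-22z"/><path data-summit="294 161" data-sink="228 46" d="M302 38l-33 0-5 5-15 5-12 0-13-3-3 8-4 38-5 14 1 3 11 5 22 5 23 23 5 10 13 11 8-2-4-11 0-15 9-32 31-41-15-9z"/><path data-summit="333 379" data-sink="413 39" d="M463 38l-119 0-10 10-3 12 22 16 4 5 1 8 11 0 34 25 6 3 5 0 13-4 16-13 1-5-5-13 25-4z"/><path data-summit="131 324" data-sink="228 46" d="M94 38l-78 1 0 64 19 9 13 2 23 27 11-16 19-16-8-26 0-12 3-7z"/><path data-summit="131 324" data-sink="17 445" d="M27 345l-11 0 0 140 30 1 12-15 9-17 0-13-4-12-1-16 2-13 6-9-11-2-17-11-7-13-1-15z"/>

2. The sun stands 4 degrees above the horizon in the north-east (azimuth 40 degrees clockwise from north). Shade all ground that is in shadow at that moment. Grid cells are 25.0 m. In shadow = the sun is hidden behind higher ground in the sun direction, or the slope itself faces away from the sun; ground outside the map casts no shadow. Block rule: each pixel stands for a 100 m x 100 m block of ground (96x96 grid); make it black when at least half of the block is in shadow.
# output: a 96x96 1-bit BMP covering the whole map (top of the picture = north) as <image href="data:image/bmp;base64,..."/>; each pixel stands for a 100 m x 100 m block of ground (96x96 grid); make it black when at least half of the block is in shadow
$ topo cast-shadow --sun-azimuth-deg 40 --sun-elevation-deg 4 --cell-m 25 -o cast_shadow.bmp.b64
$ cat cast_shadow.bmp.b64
<image width="96" height="96" href="data:image/bmp;base64,Qk2+BAAAAAAAAD4AAAAoAAAAYAAAAGAAAAABAAEAAAAAAIAEAAATCwAAEwsAAAIAAAAAAAAA////AAAAAAAAAAAAAA/wAAAAAAYAAAAAAA/4AAAAAAAAAAAAAB/4AAAAAAAAAAAAAB/wfwAAAAAAAAAAAB/gf4AAAADwAAAAAA/Af8AAAAD8AAAAAAOAP+AAAAD+AAAAAAAAP+AAAAD+AAAAAAAAP+AAAAD8AAAAAAAAP+AAAAD4AAAAAAAAf+AAAAf4AAAAAAAD/+AAAAfwAAAAAAD///AAAAfiAAAAAAD///gwAAfHgAAAAAD///z8AAMHwAAAAAB////+AAEHgAAAAAB////+AAADAAAAAAB////+AAAAAAAAAAA////wAAAAAAAAAAA///8AAAAAAAAAAAAf//gAAAAAAAAAAAAf//AAAAAAAAAAAAAPwYAAAAAAAAAAAAAOAAAAAAAAAAAAAAAAAAAAAAAAAAAAAAAAAAAAAAAAAAAAAAAAAAAAAAAAAAAAAAAAAAAAAAAAAAAAAAAAAAAAAAAAAAAAAAAAAAAAAAAAAAAAAAAAAAAAAAAAAAAAAAAAAAAAAAAAAAAAAAAAAAAAAAAAAAAAAAAAAAAAAAAAAAAAAAAAAAAAAAAAAAAAAAAAAAAAAAAAAAAAAAAAAAAAAAAAAAAAAAEAAAAAAAAAAAAAAAOAAAAAAAAAAIAAAAfAAAAAAAAPA+AAAAfAAAAAAAAf5+AAAAfAAAAAADwf/+AAAA/AAAAAAH4//8AAAB/AAAAAAP4//4AAAB/AAAAAAP4f/wAAAD/AAAAAAHwf/gAAAH/AAAAAAHgP+AAAAP+AAAAAACAA8AAAAf+AAAAAAAAAQAAAA/+AAAAAAAAAAAAAB/+AAPv/AAAAAAAAD/+AAP//gAAeAAAAD/+AAHn/AAA/gAAAH/+AAAH+AAA/gAAAH/+HwAD8AAA/AAAAD/eH4ADwAAA+AAAAD+eP8AYAAAA8AAAAB8eP8H+AAAA4AAAAB4eP8P8AAABwAAAAAweP4PwAAABwAAAAAAeHwEAAAADwAAAAAAeHwAAAAADgAAAAAAeHgAAAAADgAAAAAAODAAAAAADgAAAAAAOAAAAAAADAAAAAAAMAAAAAAAOAAAAAAAEAAAAAAAMAAAAAAAAAAAAAAAMAAAAAAAAAAAAAAAAAAAAAAAAAAAAAAAAAAAAAAAAAAAAAAAAAAAAAAAAAAAAAAAAAAAAAAAAAAAAAAAAAAAAAAAAAAAAAAAAAAAAAAAAAAAAAAAAAAAAAAAAAAAAAAAAAAAAAAAAAAAAAAAAAAAAAAAAAAAAAAAAAAAAAAAAAAAAAAAAAAAAAAAAAAAAAAAAAAAAAAAAAAAAAAAAAAAAAAAAAAAAAAAAAAAAAAAAAAAAAAAAAAAAAAAAAAAAAAAAAAAAAAAAAAAAAAAAAAAAAAAAAAAAAAAAAAAAAAAAAAAAAAAAAAAAAAAAAAAAAAAAAAAAAAAAAAAAAAAAAAAAAAAAAAAAAAAAAAAAAAAAAAAAAAAAAAAAAAAAAAAAAAAAAAAAAAAAAAAAAAAAAAAAAAAAAAAAAAAYAAAAAAAAAAAAAAAcAAAAAAAAAAAAAAAc="/>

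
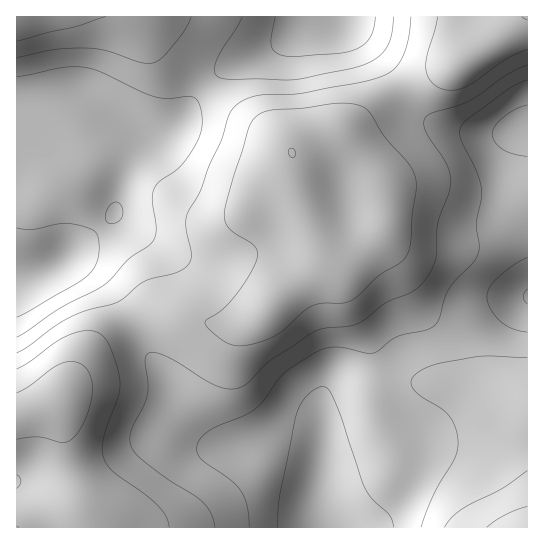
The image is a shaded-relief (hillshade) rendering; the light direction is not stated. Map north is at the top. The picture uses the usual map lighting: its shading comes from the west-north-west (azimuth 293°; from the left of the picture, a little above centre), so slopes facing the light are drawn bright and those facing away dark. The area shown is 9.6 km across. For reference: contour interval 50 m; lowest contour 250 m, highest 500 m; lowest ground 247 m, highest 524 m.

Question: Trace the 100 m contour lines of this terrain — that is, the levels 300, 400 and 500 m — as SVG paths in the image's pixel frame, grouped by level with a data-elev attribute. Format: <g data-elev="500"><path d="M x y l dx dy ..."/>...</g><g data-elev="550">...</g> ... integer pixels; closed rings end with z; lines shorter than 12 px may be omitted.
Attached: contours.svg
<g data-elev="300"><path d="M278 527l2-32 17-81 3-9 6-8 8-7 8-3 7 3 8 16 28 83 8 10 17 16 4 12"/><path d="M527 332l-14-3-12-7-11-13-3-12 3-10 7-9 16-12 14-9"/><path d="M17 228l14 2 30-6 17 1 12 4 5 3 3 6 1 9-3 16-3 7-7 7-11 8-58 32"/><path d="M110 224l-3-2-1-3 0-8 5-7 7-2 4 7 0 8-5 5z"/><path d="M527 157l-14-3-11-5-7-7-3-8 3-8 8-9 12-8 12-4"/><path d="M375 17l-1 12-3 8-6 6-8 6-16 4-48 4-15-3-6-7-1-9 4-21"/></g><g data-elev="400"><path d="M215 527l-4-13-8-12-57-39-9-8-6-8-1-8 1-9 13-25 3-11 1-11-3-21 1-7 5-3 10 2 16 8 38 23 12 4 11-1 11-6 21-21 43-29 12-4 22-2 10-2 8-5 21-16 23-9 8-5 10-12 8-15 2-9 1-30 11-29 2-11-1-9-3-9-22-35-1-7 1-4 8-6 24-7 13-6 37-26 20-9"/><path d="M527 471l-25 18-41 21-10 8-7 9"/><path d="M17 58l37-8 33-2 20 3 34 11 12 1 8-4 10-12 14-17 6-13"/><path d="M411 17l-2 21-6 17-7 12-10 8-23 7-60 11-46 3-12 3-8 6-8 10-7 24-13 27-8 24-14 25-1 14 5 26-1 6-3 5-12 7-30 8-28 22-30 7-17 7-17 10-26 20-10 6"/></g><g data-elev="500"><path d="M17 439l21-2 25 6 8-3 8-10 8-16 5-16 0-15-2-9-5-7-7-4-9-1-14 4-25 20-13 7"/><path d="M290 157l4 0 2-3-1-4-4-2-3 3z"/></g>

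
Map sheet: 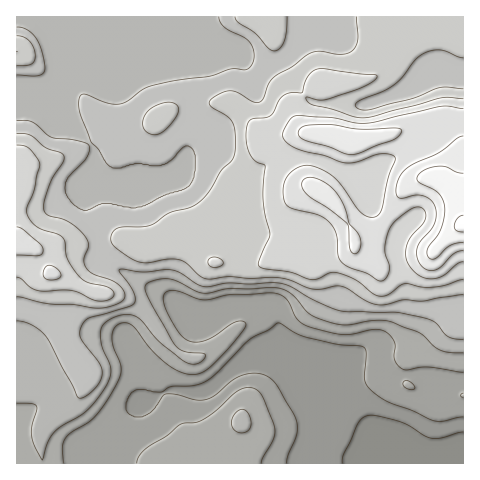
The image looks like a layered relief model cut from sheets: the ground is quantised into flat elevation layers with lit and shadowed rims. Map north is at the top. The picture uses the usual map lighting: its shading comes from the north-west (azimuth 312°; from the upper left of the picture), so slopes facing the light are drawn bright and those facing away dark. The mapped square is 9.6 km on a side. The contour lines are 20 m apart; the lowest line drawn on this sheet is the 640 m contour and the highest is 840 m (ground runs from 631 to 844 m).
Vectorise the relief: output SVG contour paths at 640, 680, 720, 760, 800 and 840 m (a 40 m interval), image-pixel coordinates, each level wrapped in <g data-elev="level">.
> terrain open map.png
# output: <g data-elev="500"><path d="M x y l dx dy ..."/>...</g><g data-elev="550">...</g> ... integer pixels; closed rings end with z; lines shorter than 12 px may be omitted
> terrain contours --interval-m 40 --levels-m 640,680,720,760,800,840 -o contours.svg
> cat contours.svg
<g data-elev="640"><path d="M342 463l2-9 13-29 5-7 6-2 9 0 23 6 25 14 7 2 9 0 22-6"/></g><g data-elev="680"><path d="M63 463l-1-16 4-9 5-6 17-9 8-8 13-17 10-20 2-7 0-6-7-17-2-9 1-9 4-5 7-2 7 2 20 24 14 13 14 9 14 4 9-3 9-6 20-20 14-19 0-5-8-1-30 19-11 2-8-1-10-9-13-24-2-11 2-4 4-2 10 0 17 7 8 2 27-6 39-1 8 1 9 6 11 20 11 7 34 8 10-1 21-5 11 3 9 9 1 5 0 14 3 6 5 3 4 1 21-3 35 5"/><path d="M261 463l2-5 10-19 2-11-13-33-6-6-7-2-7 2-6 3-20 19-13 8-7 3-11 1-6 2-12 11-22 13-6 7-2 7"/><path d="M407 389l6 1 2-2-4-6-6-1-2 3z"/></g><g data-elev="720"><path d="M17 321l15 4 14 11 31 61 3 1 7-2 8-7 5-8 2-7-3-11-19-26 0-5 2-7 7-7 40-11 4-2 2-4-2-9-13-20-1-2 1-1 23 3 22-2 8 0 8 3 16 11 7 3 25-4 52 0 11 4 26 15 22 9 57 1 30 7 9 4 12 14 15 2"/><path d="M17 75l22 1 4-3 2-5-3-18-6-12-9-8-10-3"/><path d="M219 17l1 5 4 5 20 11 7 7 3 7 0 7-2 5-4 5-17 0-22 7-34 5-23 5-8 3-15 11-9 4-12-1-24-9-3 1-2 4 1 14 11 28 7 8 8 13 6 6 10 0 14-5 15 3 10-1 10-4 12-14 4-1 4 1 4 8 0 16-3 12-8 6-20 6-23 12-10 1-20-4-7-1-6 2-10 5-8-1-6-5-7-8-2-8 1-6 2-5 19-20 2-6 0-6-14-5-22-2-6-3-15-13-15-1"/></g><g data-elev="760"><path d="M17 277l4 2 11 9 7 3 32-1 28 11 11-2 4-5-1-3-5-4-19-4-8-5-13-19-3-17-3-5-5-3-18-6-9-8-3-6 0-5 7-19 6-26-11-16-5-2-7-1"/><path d="M213 267l9-2 1-2-1-3-6-3-6 1-2 2 0 4z"/><path d="M463 99l-22-1-70 19-16 0-22-8-21-4-4-3-2-5 14 3 9-1 35-12 10-6 3-5-58-7-6 2-5 5-6 16-10 1-7 2-5 4-6 13-4 4-20 4-3 5-1 11 1 11 4 9 5 5 9 5-2 34 7 35-11 27-1 3 2 2 31 5 21 8 7-1 11-6 9 0 16 6 17 14 9 3 8-2 15-10 17 3 11 0 13-2 18-5"/></g><g data-elev="800"><path d="M353 253l3 0 3-3 2-11-4-7-7-8-5-16-6-12-7-9-10-6-10-4-7 2-3 3 0 4 4 8 24 16 18 14 2 24z"/><path d="M348 154l10-1 34-13 7-4 2-6-6-2-37 1-32-5-20 2-7 4 0 6 5 4 25 7z"/><path d="M463 136l-5 2-20 15-22 10-9 5-8 10-3 12 1 5 2 3 17-3 7 1 7 4 5 7 1 8-2 9-14 18-3 7 0 9 6 9 7 3 7-1 17-16 9-2"/></g><g data-elev="840"><path d="M463 215l-6 3-3 9 2 4 7 1"/></g>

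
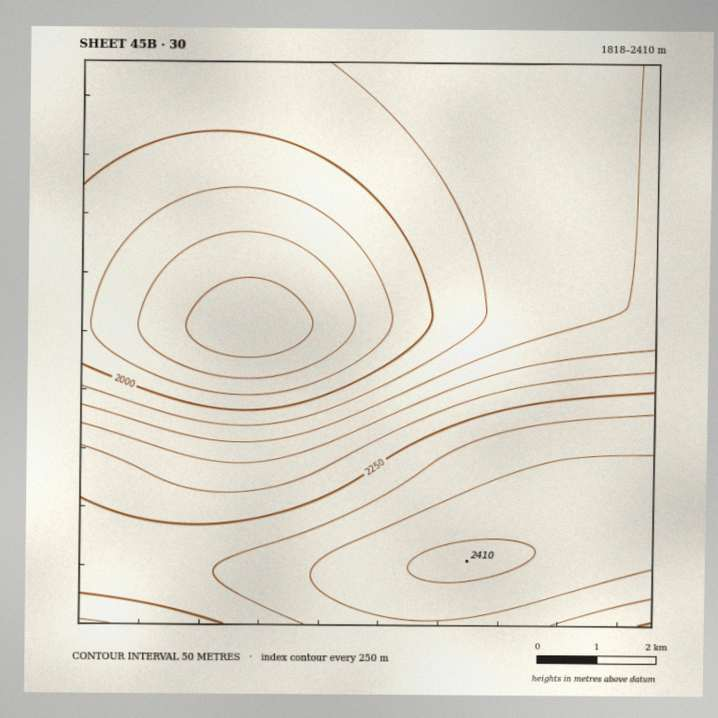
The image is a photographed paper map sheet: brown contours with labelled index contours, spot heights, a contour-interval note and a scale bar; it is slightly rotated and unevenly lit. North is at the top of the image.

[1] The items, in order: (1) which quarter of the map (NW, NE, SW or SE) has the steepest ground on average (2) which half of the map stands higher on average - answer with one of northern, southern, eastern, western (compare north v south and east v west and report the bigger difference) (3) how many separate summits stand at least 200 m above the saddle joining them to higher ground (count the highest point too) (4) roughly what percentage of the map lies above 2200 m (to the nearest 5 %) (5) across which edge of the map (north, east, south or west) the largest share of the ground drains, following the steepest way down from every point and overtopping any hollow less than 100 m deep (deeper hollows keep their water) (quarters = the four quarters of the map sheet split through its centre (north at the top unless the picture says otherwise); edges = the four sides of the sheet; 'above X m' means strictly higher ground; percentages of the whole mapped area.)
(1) Slopes are steepest in the south-west quarter.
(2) Taken as a whole, the southern half is higher than the northern.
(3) Counting only tops that stand 200 m proud, the map has 1 summit.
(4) About 35 % of the map lies above 2200 m.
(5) The largest share of the runoff leaves by the western edge.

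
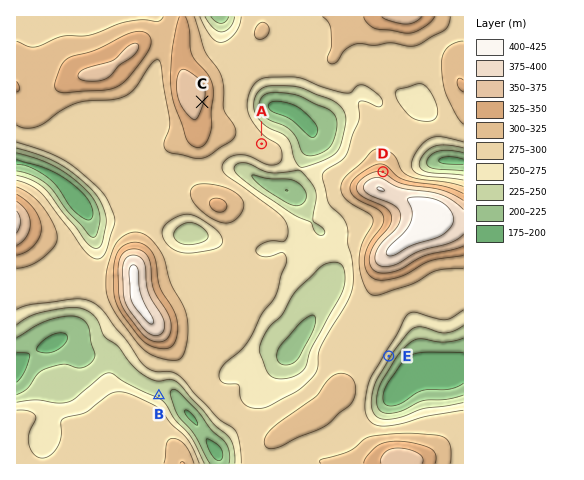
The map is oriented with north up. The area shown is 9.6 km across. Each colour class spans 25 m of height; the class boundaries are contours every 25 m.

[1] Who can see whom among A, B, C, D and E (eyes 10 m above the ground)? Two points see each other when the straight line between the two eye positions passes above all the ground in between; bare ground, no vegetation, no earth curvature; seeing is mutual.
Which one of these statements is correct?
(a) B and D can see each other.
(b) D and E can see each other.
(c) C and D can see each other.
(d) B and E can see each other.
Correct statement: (c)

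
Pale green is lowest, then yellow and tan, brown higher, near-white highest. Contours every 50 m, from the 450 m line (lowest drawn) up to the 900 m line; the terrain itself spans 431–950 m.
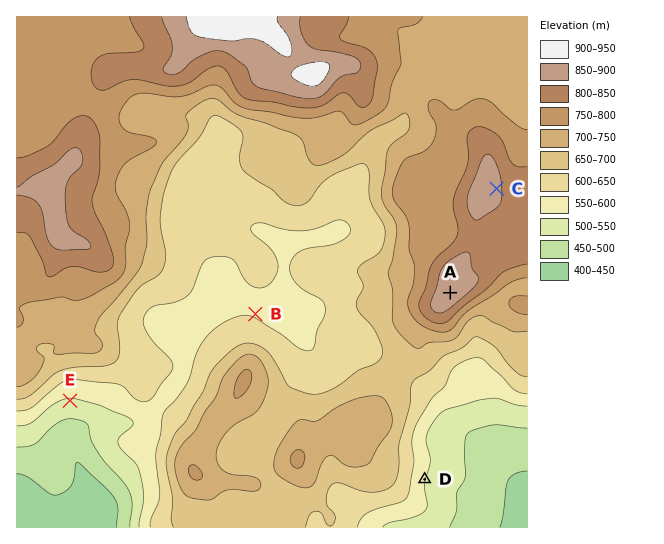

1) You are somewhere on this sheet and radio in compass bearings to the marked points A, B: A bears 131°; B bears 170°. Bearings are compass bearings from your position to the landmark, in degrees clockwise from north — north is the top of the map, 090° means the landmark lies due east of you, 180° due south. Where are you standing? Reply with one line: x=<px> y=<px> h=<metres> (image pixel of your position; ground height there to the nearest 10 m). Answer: x=216 y=89 h=740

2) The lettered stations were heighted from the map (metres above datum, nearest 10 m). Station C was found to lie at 860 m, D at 550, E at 540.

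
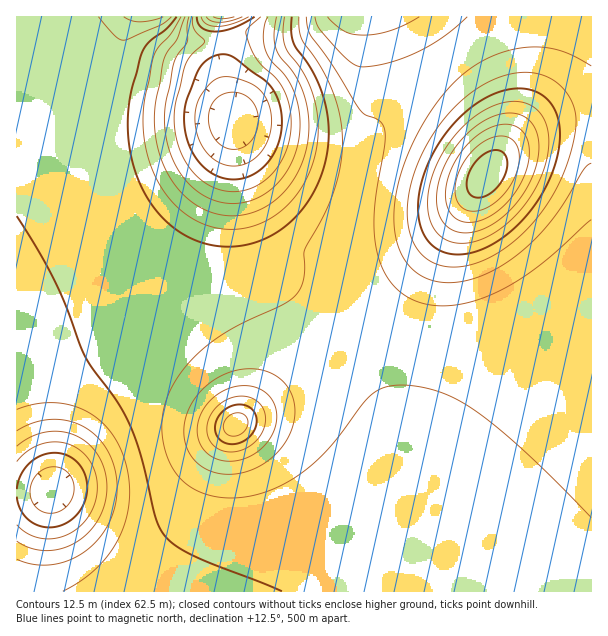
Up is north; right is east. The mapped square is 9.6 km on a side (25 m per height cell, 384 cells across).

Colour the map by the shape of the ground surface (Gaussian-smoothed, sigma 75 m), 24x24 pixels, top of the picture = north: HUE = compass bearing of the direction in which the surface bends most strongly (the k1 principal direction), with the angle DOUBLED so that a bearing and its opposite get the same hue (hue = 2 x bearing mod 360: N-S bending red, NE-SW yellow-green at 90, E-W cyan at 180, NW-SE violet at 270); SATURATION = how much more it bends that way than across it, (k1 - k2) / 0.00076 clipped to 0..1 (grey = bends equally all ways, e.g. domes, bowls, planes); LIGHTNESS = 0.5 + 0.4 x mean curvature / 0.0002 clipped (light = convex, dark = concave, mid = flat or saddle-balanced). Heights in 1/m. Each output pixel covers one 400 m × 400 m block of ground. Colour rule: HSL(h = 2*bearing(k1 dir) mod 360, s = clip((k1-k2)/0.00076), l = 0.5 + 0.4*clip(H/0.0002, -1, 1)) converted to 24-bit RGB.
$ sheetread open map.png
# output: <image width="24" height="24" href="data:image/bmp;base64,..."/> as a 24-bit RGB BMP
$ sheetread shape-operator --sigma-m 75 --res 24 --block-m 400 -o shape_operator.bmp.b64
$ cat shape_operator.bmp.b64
<image width="24" height="24" href="data:image/bmp;base64,Qk32BgAAAAAAADYAAAAoAAAAGAAAABgAAAABABgAAAAAAMAGAAATCwAAEwsAAAAAAAAAAAAAf4qXgX+ZjoCYkoGRiYCFg3+AgH9/gH9+gIB+f4B+f4B+f4B/f4B/f4B/f4B/f4B/f4B/f4B/f4B/f4B/f4B/f4B/f4B/f4CAcYuXb26WkHWbnn6WlYGJiH+Agn9+gH9+gIB9f4B9foB+foB+foB/f4B/f4B/f4B/f4B/f4B/f4B/f4B/f4B/f4CAf4CAf3+AXHZ1VlhpeGB6mXGCnn+BkIF/hX99gX98gIB7foB7fYB8fYB9foB+foB/f4B/f4B/f4B/f4B/f4B/f4CAf4CAf3+Af3+Af3+AS1RQREhIUkxSgGlknod6loh/iH58g3x4gYB2fIF2eYB4eoB7fIB+foB/foB/f4B/f4CAf4CAf3+Af3+Af3+Af3+Af3+Af3+ASk5KRklKRUpKb3Jemph3lY+AiXp6iHJwh39pd4NoboFvdoB6eoB+fYB/foCAf3+Af3+Af3+Af3+Af3+Af3+Af3+Af3+Af3+AZFdgSUtPTVlXYn9kg5h5i4+CiXeHl2aBqHpic5lXXYZtbYF9d4CAfH+AfX+Afn+Af3+Af3+Af3+Af3+Af3+Af3+Af3+Af3+AjmqQY2B+YXmDbZWHfJiEfouGcXCJgGOm69bm3+vjWpGkZnmGdXuBe32AfX6Afn+Af3+Af3+Af3+Af3+Af3+Af3+Af3+Af3+AlH2dfHebd4eae5mZfZKMeYiHbX2FWoaTpszB7d7jnG61cWiMdnSDe3qBfX2Afn5/f39/f39/f39/f39/f39/f3+Af3+Af3+AioGRg4CUf4aTfouOfYiHeYOCcYJ/YoNzYI9XpI9dmmN1im6If3eDfnuBfn2Af35/f35/f39/f39/f39/f39/f39/f39/f3+AgoCFgICGf4GGf4OEfYKCe4F/d4B8cYBzc4JqhYRphnRvhHV6gnmAgXyAgH1/f31+f359f399fn99fn9+fn9/f39/f39/f39/gH+Af4CBf4CBf4CAfoB/fYB+e4B8eYB5e4B3gYF2gX13gXp6gXt+gHx/gHx+gHt7gH16f395fH95e396fH98fn9+f39/f39/f4CAf4CAf4CAf4B/foB/foB+fYB9fYB8foB7gIB7gH98gH18gHx+gHt/gXp+gnh6gnp2gn90e4Bydn5zdn52en97fX9+f39/f4B/f4B/f4B/f4B/f4B/f4B/foB+foB+f4B+gIB+gH9+f359f31+f3p/gXeAhHV9iHN0iH5xgYRtcX9qbH1tc312eX58fX9+f4B/f4B/f4B/f39/f39/f4B/gISDgo2Qg4mWhoOWjYOSh4CGfn1/fHl/fXWBhnKDkHN+lnt1koxwdIZnYn1kZ3xvcX14en59f4B/f4B/f39/f39/f4B/gYmEhJuWf5Sae4SWf3qVkH6ZnIOajYCJeXh+dnF/fm6GlXOOpYCIp5KDjZd0YYRlXXtsZnt1c317f4B/f39/f39/f39/gISAhZ6MfpqQdI6Rb3iKc26Jh3KPmHuRnoOPiHyFb3B+bWmCiHCUrouhwKGisqmYdpN5XIB0XXp2aXl6f4B/f39/f39/f4B/h5aEgqCFdpKDa4ODZGx5Z2N4e2l/jnKDm36EmYODcHV9ZGt9aGiKn4qmzLS90sC/qqmfbIuNW3d9Xmt1f39/f39/f39/gYKAkaKHg5x+cIh1ZHRyWmBpXFhnbmBwgWtzlnp4oI2DdoR+YnN6XnKAd4KUuqy13s7RybjAiYaeYm6FUlZyf39/f39/f39/hoiBm6aHiZh7cH9tX2hmUlVcUlBaY1ljd2dnkX9zoZWAjo98Znp6Wnl6YYWCi5yRxbayzrW7sJKtdWqRUUx2f39/f39/f39/iouCo6aHkpZ5dnlrXGBdTU1TTEtRWlZacGtkjohwop5/lZh/bXt3XnlyWHtuZ4tvoaSIuZ+ZsIyckW6XXFR/f39/f39/f39/iomCpqCHlo56fnJvalxqVE1WSUpMUldTaW9jiY5wnqN/lZuAc312Z3txXHlpW35ieY5pnpN6oX19lHCLbmaEf39/f39/f39/hYKAp5yJnJuJgHKAbVx4blmBcmCIYmR5ZHdpf5BzmaWCkZiAeYB3cH5zZnttYHtkaYBihoprkH1xi3J5f3WBf39/f39/f35/f3h7qJR8lXtcdnpYYWycYGKgX2WUhXSom4alhJaAlqaHjJCAf4N6dYB1b35yaXxtaXxndn9rg39wg3d0gXh4f39/f39/fnl9e2Zzo2FZsXdUbtM4ApJmVn7/5Mz/uIjYqYSruqKkmaOOi4iAhYZ9e4N5dIB2cH50bnxxcnxwe35zf3x2gHp5"/>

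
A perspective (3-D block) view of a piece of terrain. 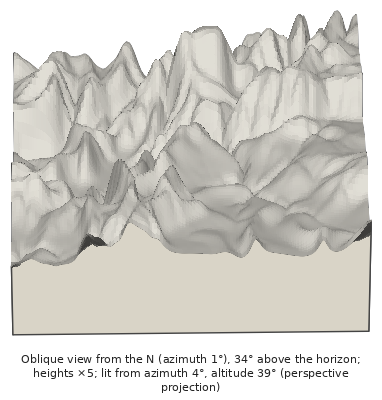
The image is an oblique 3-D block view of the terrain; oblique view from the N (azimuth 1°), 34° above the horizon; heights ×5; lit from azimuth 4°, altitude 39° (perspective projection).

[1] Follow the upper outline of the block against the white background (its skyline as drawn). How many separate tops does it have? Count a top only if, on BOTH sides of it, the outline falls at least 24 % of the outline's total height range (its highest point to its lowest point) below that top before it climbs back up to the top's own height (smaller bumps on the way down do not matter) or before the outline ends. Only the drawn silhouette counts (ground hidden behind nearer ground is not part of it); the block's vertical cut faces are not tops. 1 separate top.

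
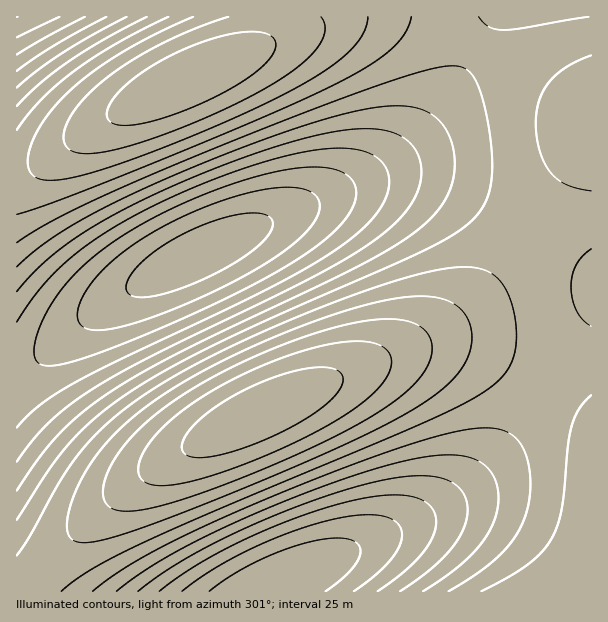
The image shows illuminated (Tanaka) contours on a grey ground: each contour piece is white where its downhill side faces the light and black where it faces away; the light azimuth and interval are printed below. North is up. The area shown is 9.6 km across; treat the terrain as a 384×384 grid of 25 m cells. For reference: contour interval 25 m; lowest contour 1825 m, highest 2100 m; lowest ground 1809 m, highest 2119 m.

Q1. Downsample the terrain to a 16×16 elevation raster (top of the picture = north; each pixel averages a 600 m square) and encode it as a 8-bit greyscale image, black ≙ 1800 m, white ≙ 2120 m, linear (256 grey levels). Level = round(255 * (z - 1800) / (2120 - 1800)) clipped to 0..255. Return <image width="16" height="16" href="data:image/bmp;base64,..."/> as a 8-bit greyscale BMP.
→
<image width="16" height="16" href="data:image/bmp;base64,Qk02BQAAAAAAADYEAAAoAAAAEAAAABAAAAABAAgAAAAAAAABAAATCwAAEwsAAAABAAAAAAAAAAAAAAEBAQACAgIAAwMDAAQEBAAFBQUABgYGAAcHBwAICAgACQkJAAoKCgALCwsADAwMAA0NDQAODg4ADw8PABAQEAAREREAEhISABMTEwAUFBQAFRUVABYWFgAXFxcAGBgYABkZGQAaGhoAGxsbABwcHAAdHR0AHh4eAB8fHwAgICAAISEhACIiIgAjIyMAJCQkACUlJQAmJiYAJycnACgoKAApKSkAKioqACsrKwAsLCwALS0tAC4uLgAvLy8AMDAwADExMQAyMjIAMzMzADQ0NAA1NTUANjY2ADc3NwA4ODgAOTk5ADo6OgA7OzsAPDw8AD09PQA+Pj4APz8/AEBAQABBQUEAQkJCAENDQwBEREQARUVFAEZGRgBHR0cASEhIAElJSQBKSkoAS0tLAExMTABNTU0ATk5OAE9PTwBQUFAAUVFRAFJSUgBTU1MAVFRUAFVVVQBWVlYAV1dXAFhYWABZWVkAWlpaAFtbWwBcXFwAXV1dAF5eXgBfX18AYGBgAGFhYQBiYmIAY2NjAGRkZABlZWUAZmZmAGdnZwBoaGgAaWlpAGpqagBra2sAbGxsAG1tbQBubm4Ab29vAHBwcABxcXEAcnJyAHNzcwB0dHQAdXV1AHZ2dgB3d3cAeHh4AHl5eQB6enoAe3t7AHx8fAB9fX0Afn5+AH9/fwCAgIAAgYGBAIKCggCDg4MAhISEAIWFhQCGhoYAh4eHAIiIiACJiYkAioqKAIuLiwCMjIwAjY2NAI6OjgCPj48AkJCQAJGRkQCSkpIAk5OTAJSUlACVlZUAlpaWAJeXlwCYmJgAmZmZAJqamgCbm5sAnJycAJ2dnQCenp4An5+fAKCgoAChoaEAoqKiAKOjowCkpKQApaWlAKampgCnp6cAqKioAKmpqQCqqqoAq6urAKysrACtra0Arq6uAK+vrwCwsLAAsbGxALKysgCzs7MAtLS0ALW1tQC2trYAt7e3ALi4uAC5ubkAurq6ALu7uwC8vLwAvb29AL6+vgC/v78AwMDAAMHBwQDCwsIAw8PDAMTExADFxcUAxsbGAMfHxwDIyMgAycnJAMrKygDLy8sAzMzMAM3NzQDOzs4Az8/PANDQ0ADR0dEA0tLSANPT0wDU1NQA1dXVANbW1gDX19cA2NjYANnZ2QDa2toA29vbANzc3ADd3d0A3t7eAN/f3wDg4OAA4eHhAOLi4gDj4+MA5OTkAOXl5QDm5uYA5+fnAOjo6ADp6ekA6urqAOvr6wDs7OwA7e3tAO7u7gDv7+8A8PDwAPHx8QDy8vIA8/PzAPT09AD19fUA9vb2APf39wD4+PgA+fn5APr6+gD7+/sA/Pz8AP39/QD+/v4A////AKmkknVVNyIZHzFLaYWap6uisrOljG1POCssOVBqhJmnkbHGzcSvk3VdTUpTZHuRpXmfwtvn5NS7n4Z1bnJ/kaNef6XJ5vb47di/p5WMjJShSFl3m8Df8/nz4sy2pZqXmz06Rl+BpcXb5uTYx7SjmZRDLSUrP11/n7jGyMG0pZeOWDgfEhMjPVx7lKSrqKCVi3laOh4OChUqRmN8jZeYlI6aiGxNMB0WGyxEXXWHkpeXsbKkjG9TPjM1QVRqf5CborPIzsayl31nWlhfbX+Rn6qdv9ji39C5oYt9eHuFkp+qc5m81+bn3cq1oZKLi5GZokNgg6bD1dvVx7Wjlo6MjpM="/>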